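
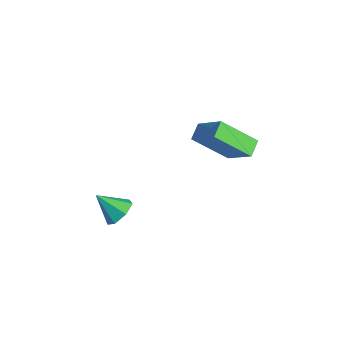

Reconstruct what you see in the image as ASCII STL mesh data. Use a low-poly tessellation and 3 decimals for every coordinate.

solid 
facet normal -0.593 0.708 0.383
outer loop
vertex -2.176 2.036 0.669
vertex -1.42 3.392 -0.67
vertex -3.378 1.623 -0.429
endloop
endfacet
facet normal -0.369 -0.661 0.653
outer loop
vertex -2.88 1.028 -0.75
vertex -2.176 2.036 0.669
vertex -3.378 1.623 -0.429
endloop
endfacet
facet normal -0.593 0.708 0.383
outer loop
vertex -3.378 1.623 -0.429
vertex -1.42 3.392 -0.67
vertex -2.622 2.979 -1.767
endloop
endfacet
facet normal -0.716 -0.246 -0.654
outer loop
vertex -2.622 2.979 -1.767
vertex -2.88 1.028 -0.75
vertex -3.378 1.623 -0.429
endloop
endfacet
facet normal 0.716 0.246 0.654
outer loop
vertex -2.176 2.036 0.669
vertex -0.922 2.797 -0.991
vertex -1.42 3.392 -0.67
endloop
endfacet
facet normal -0.368 -0.662 0.653
outer loop
vertex -1.678 1.441 0.347
vertex -2.176 2.036 0.669
vertex -2.88 1.028 -0.75
endloop
endfacet
facet normal 0.716 0.246 0.653
outer loop
vertex -1.678 1.441 0.347
vertex -0.922 2.797 -0.991
vertex -2.176 2.036 0.669
endloop
endfacet
facet normal 0.369 0.661 -0.653
outer loop
vertex -1.42 3.392 -0.67
vertex -0.922 2.797 -0.991
vertex -2.622 2.979 -1.767
endloop
endfacet
facet normal -0.716 -0.246 -0.653
outer loop
vertex -2.124 2.384 -2.089
vertex -2.88 1.028 -0.75
vertex -2.622 2.979 -1.767
endloop
endfacet
facet normal 0.369 0.662 -0.653
outer loop
vertex -2.622 2.979 -1.767
vertex -0.922 2.797 -0.991
vertex -2.124 2.384 -2.089
endloop
endfacet
facet normal 0.593 -0.709 -0.383
outer loop
vertex -2.124 2.384 -2.089
vertex -1.678 1.441 0.347
vertex -2.88 1.028 -0.75
endloop
endfacet
facet normal 0.593 -0.708 -0.383
outer loop
vertex -0.922 2.797 -0.991
vertex -1.678 1.441 0.347
vertex -2.124 2.384 -2.089
endloop
endfacet
facet normal 0.547 0.527 -0.650
outer loop
vertex -1.303 -2.841 -2.537
vertex -1.888 -2.832 -3.022
vertex -1.718 -2.333 -2.475
endloop
endfacet
facet normal 0.246 0.083 0.966
outer loop
vertex -1.303 -2.841 -2.537
vertex -1.718 -2.333 -2.475
vertex -2.632 -3.548 -2.138
endloop
endfacet
facet normal 0.548 0.526 -0.650
outer loop
vertex -1.718 -2.333 -2.475
vertex -1.888 -2.832 -3.022
vertex -2.261 -2.2 -2.825
endloop
endfacet
facet normal -0.379 0.501 0.778
outer loop
vertex -1.718 -2.333 -2.475
vertex -2.261 -2.2 -2.825
vertex -2.632 -3.548 -2.138
endloop
endfacet
facet normal 0.548 0.526 -0.651
outer loop
vertex -2.261 -2.2 -2.825
vertex -1.888 -2.832 -3.022
vertex -2.523 -2.543 -3.323
endloop
endfacet
facet normal -0.904 0.364 0.225
outer loop
vertex -2.261 -2.2 -2.825
vertex -2.523 -2.543 -3.323
vertex -2.632 -3.548 -2.138
endloop
endfacet
facet normal 0.548 0.526 -0.650
outer loop
vertex -2.523 -2.543 -3.323
vertex -1.888 -2.832 -3.022
vertex -2.307 -3.104 -3.595
endloop
endfacet
facet normal -0.934 -0.225 -0.277
outer loop
vertex -2.523 -2.543 -3.323
vertex -2.307 -3.104 -3.595
vertex -2.632 -3.548 -2.138
endloop
endfacet
facet normal 0.547 0.527 -0.650
outer loop
vertex -2.307 -3.104 -3.595
vertex -1.888 -2.832 -3.022
vertex -1.775 -3.46 -3.436
endloop
endfacet
facet normal -0.446 -0.823 -0.350
outer loop
vertex -2.307 -3.104 -3.595
vertex -1.775 -3.46 -3.436
vertex -2.632 -3.548 -2.138
endloop
endfacet
facet normal 0.547 0.527 -0.650
outer loop
vertex -1.775 -3.46 -3.436
vertex -1.888 -2.832 -3.022
vertex -1.328 -3.343 -2.965
endloop
endfacet
facet normal 0.192 -0.979 0.061
outer loop
vertex -1.775 -3.46 -3.436
vertex -1.328 -3.343 -2.965
vertex -2.632 -3.548 -2.138
endloop
endfacet
facet normal 0.547 0.527 -0.650
outer loop
vertex -1.328 -3.343 -2.965
vertex -1.888 -2.832 -3.022
vertex -1.303 -2.841 -2.537
endloop
endfacet
facet normal 0.500 -0.576 0.646
outer loop
vertex -1.328 -3.343 -2.965
vertex -1.303 -2.841 -2.537
vertex -2.632 -3.548 -2.138
endloop
endfacet

endsolid


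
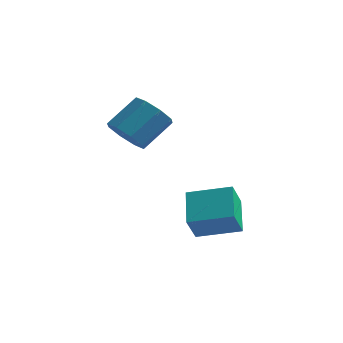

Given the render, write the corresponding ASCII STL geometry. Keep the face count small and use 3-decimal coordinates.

solid 
facet normal -0.411 -0.645 -0.644
outer loop
vertex -1.264 -0.81 -0.243
vertex -1.831 -0.122 -0.57
vertex -0.967 -0.445 -0.798
endloop
endfacet
facet normal 0.815 -0.576 0.057
outer loop
vertex -1.264 -0.81 -0.243
vertex -0.967 -0.445 -0.798
vertex -0.561 0.294 0.858
endloop
endfacet
facet normal 0.816 -0.575 0.057
outer loop
vertex -0.561 0.294 0.858
vertex -0.967 -0.445 -0.798
vertex -0.265 0.659 0.303
endloop
endfacet
facet normal 0.411 0.646 0.644
outer loop
vertex -0.561 0.294 0.858
vertex -0.265 0.659 0.303
vertex -1.129 0.982 0.53
endloop
endfacet
facet normal -0.411 -0.645 -0.644
outer loop
vertex -0.967 -0.445 -0.798
vertex -1.831 -0.122 -0.57
vertex -1.177 0.109 -1.219
endloop
endfacet
facet normal 0.865 -0.052 -0.499
outer loop
vertex -0.967 -0.445 -0.798
vertex -1.177 0.109 -1.219
vertex -0.265 0.659 0.303
endloop
endfacet
facet normal 0.865 -0.053 -0.499
outer loop
vertex -0.265 0.659 0.303
vertex -1.177 0.109 -1.219
vertex -0.474 1.213 -0.118
endloop
endfacet
facet normal 0.410 0.645 0.645
outer loop
vertex -0.265 0.659 0.303
vertex -0.474 1.213 -0.118
vertex -1.129 0.982 0.53
endloop
endfacet
facet normal -0.411 -0.646 -0.644
outer loop
vertex -1.177 0.109 -1.219
vertex -1.831 -0.122 -0.57
vertex -1.77 0.528 -1.261
endloop
endfacet
facet normal 0.408 0.501 -0.763
outer loop
vertex -1.177 0.109 -1.219
vertex -1.77 0.528 -1.261
vertex -0.474 1.213 -0.118
endloop
endfacet
facet normal 0.408 0.501 -0.763
outer loop
vertex -0.474 1.213 -0.118
vertex -1.77 0.528 -1.261
vertex -1.067 1.632 -0.16
endloop
endfacet
facet normal 0.410 0.645 0.645
outer loop
vertex -0.474 1.213 -0.118
vertex -1.067 1.632 -0.16
vertex -1.129 0.982 0.53
endloop
endfacet
facet normal -0.411 -0.646 -0.644
outer loop
vertex -1.77 0.528 -1.261
vertex -1.831 -0.122 -0.57
vertex -2.399 0.566 -0.898
endloop
endfacet
facet normal -0.289 0.762 -0.580
outer loop
vertex -1.77 0.528 -1.261
vertex -2.399 0.566 -0.898
vertex -1.067 1.632 -0.16
endloop
endfacet
facet normal -0.289 0.762 -0.580
outer loop
vertex -1.067 1.632 -0.16
vertex -2.399 0.566 -0.898
vertex -1.696 1.67 0.203
endloop
endfacet
facet normal 0.411 0.645 0.644
outer loop
vertex -1.067 1.632 -0.16
vertex -1.696 1.67 0.203
vertex -1.129 0.982 0.53
endloop
endfacet
facet normal -0.411 -0.646 -0.644
outer loop
vertex -2.399 0.566 -0.898
vertex -1.831 -0.122 -0.57
vertex -2.695 0.201 -0.343
endloop
endfacet
facet normal -0.816 0.576 -0.056
outer loop
vertex -2.399 0.566 -0.898
vertex -2.695 0.201 -0.343
vertex -1.696 1.67 0.203
endloop
endfacet
facet normal -0.815 0.576 -0.058
outer loop
vertex -1.696 1.67 0.203
vertex -2.695 0.201 -0.343
vertex -1.993 1.305 0.758
endloop
endfacet
facet normal 0.411 0.645 0.644
outer loop
vertex -1.696 1.67 0.203
vertex -1.993 1.305 0.758
vertex -1.129 0.982 0.53
endloop
endfacet
facet normal -0.410 -0.645 -0.645
outer loop
vertex -2.695 0.201 -0.343
vertex -1.831 -0.122 -0.57
vertex -2.486 -0.353 0.078
endloop
endfacet
facet normal -0.865 0.053 0.499
outer loop
vertex -2.695 0.201 -0.343
vertex -2.486 -0.353 0.078
vertex -1.993 1.305 0.758
endloop
endfacet
facet normal -0.865 0.052 0.500
outer loop
vertex -1.993 1.305 0.758
vertex -2.486 -0.353 0.078
vertex -1.783 0.751 1.179
endloop
endfacet
facet normal 0.411 0.645 0.644
outer loop
vertex -1.993 1.305 0.758
vertex -1.783 0.751 1.179
vertex -1.129 0.982 0.53
endloop
endfacet
facet normal -0.410 -0.645 -0.645
outer loop
vertex -2.486 -0.353 0.078
vertex -1.831 -0.122 -0.57
vertex -1.893 -0.772 0.12
endloop
endfacet
facet normal -0.408 -0.501 0.763
outer loop
vertex -2.486 -0.353 0.078
vertex -1.893 -0.772 0.12
vertex -1.783 0.751 1.179
endloop
endfacet
facet normal -0.408 -0.501 0.763
outer loop
vertex -1.783 0.751 1.179
vertex -1.893 -0.772 0.12
vertex -1.19 0.332 1.221
endloop
endfacet
facet normal 0.411 0.646 0.644
outer loop
vertex -1.783 0.751 1.179
vertex -1.19 0.332 1.221
vertex -1.129 0.982 0.53
endloop
endfacet
facet normal -0.411 -0.645 -0.644
outer loop
vertex -1.893 -0.772 0.12
vertex -1.831 -0.122 -0.57
vertex -1.264 -0.81 -0.243
endloop
endfacet
facet normal 0.289 -0.762 0.580
outer loop
vertex -1.893 -0.772 0.12
vertex -1.264 -0.81 -0.243
vertex -1.19 0.332 1.221
endloop
endfacet
facet normal 0.289 -0.762 0.580
outer loop
vertex -1.19 0.332 1.221
vertex -1.264 -0.81 -0.243
vertex -0.561 0.294 0.858
endloop
endfacet
facet normal 0.411 0.646 0.644
outer loop
vertex -1.19 0.332 1.221
vertex -0.561 0.294 0.858
vertex -1.129 0.982 0.53
endloop
endfacet
facet normal -0.934 -0.274 -0.231
outer loop
vertex 1.262 -1.401 -4.031
vertex 0.652 -0.077 -3.138
vertex 1.309 -0.643 -5.123
endloop
endfacet
facet normal 0.357 -0.774 -0.522
outer loop
vertex 3.008 -0.143 -4.702
vertex 1.262 -1.401 -4.031
vertex 1.309 -0.643 -5.123
endloop
endfacet
facet normal -0.934 -0.274 -0.231
outer loop
vertex 1.309 -0.643 -5.123
vertex 0.652 -0.077 -3.138
vertex 0.699 0.681 -4.229
endloop
endfacet
facet normal 0.035 0.570 -0.821
outer loop
vertex 0.699 0.681 -4.229
vertex 3.008 -0.143 -4.702
vertex 1.309 -0.643 -5.123
endloop
endfacet
facet normal -0.036 -0.570 0.821
outer loop
vertex 1.262 -1.401 -4.031
vertex 2.351 0.423 -2.717
vertex 0.652 -0.077 -3.138
endloop
endfacet
facet normal 0.357 -0.774 -0.523
outer loop
vertex 2.961 -0.901 -3.611
vertex 1.262 -1.401 -4.031
vertex 3.008 -0.143 -4.702
endloop
endfacet
facet normal -0.035 -0.570 0.821
outer loop
vertex 2.961 -0.901 -3.611
vertex 2.351 0.423 -2.717
vertex 1.262 -1.401 -4.031
endloop
endfacet
facet normal -0.357 0.774 0.522
outer loop
vertex 0.652 -0.077 -3.138
vertex 2.351 0.423 -2.717
vertex 0.699 0.681 -4.229
endloop
endfacet
facet normal 0.035 0.570 -0.821
outer loop
vertex 2.398 1.181 -3.809
vertex 3.008 -0.143 -4.702
vertex 0.699 0.681 -4.229
endloop
endfacet
facet normal -0.357 0.774 0.522
outer loop
vertex 0.699 0.681 -4.229
vertex 2.351 0.423 -2.717
vertex 2.398 1.181 -3.809
endloop
endfacet
facet normal 0.933 0.274 0.231
outer loop
vertex 2.398 1.181 -3.809
vertex 2.961 -0.901 -3.611
vertex 3.008 -0.143 -4.702
endloop
endfacet
facet normal 0.934 0.274 0.231
outer loop
vertex 2.351 0.423 -2.717
vertex 2.961 -0.901 -3.611
vertex 2.398 1.181 -3.809
endloop
endfacet

endsolid


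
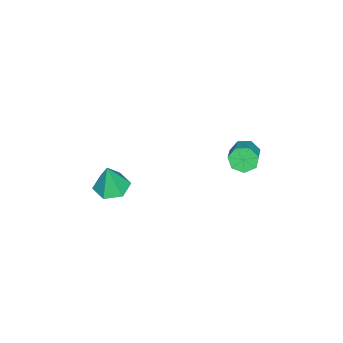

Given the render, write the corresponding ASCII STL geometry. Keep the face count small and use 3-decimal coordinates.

solid 
facet normal -0.121 0.068 -0.990
outer loop
vertex 2.64 -2.965 -2.438
vertex 1.797 -2.938 -2.333
vertex 2.248 -2.218 -2.339
endloop
endfacet
facet normal 0.844 0.395 0.363
outer loop
vertex 2.64 -2.965 -2.438
vertex 2.248 -2.218 -2.339
vertex 1.983 -3.042 -0.827
endloop
endfacet
facet normal -0.122 0.068 -0.990
outer loop
vertex 2.248 -2.218 -2.339
vertex 1.797 -2.938 -2.333
vertex 1.405 -2.191 -2.233
endloop
endfacet
facet normal 0.089 0.868 0.489
outer loop
vertex 2.248 -2.218 -2.339
vertex 1.405 -2.191 -2.233
vertex 1.983 -3.042 -0.827
endloop
endfacet
facet normal -0.122 0.068 -0.990
outer loop
vertex 1.405 -2.191 -2.233
vertex 1.797 -2.938 -2.333
vertex 0.954 -2.911 -2.227
endloop
endfacet
facet normal -0.702 0.444 0.557
outer loop
vertex 1.405 -2.191 -2.233
vertex 0.954 -2.911 -2.227
vertex 1.983 -3.042 -0.827
endloop
endfacet
facet normal -0.122 0.067 -0.990
outer loop
vertex 0.954 -2.911 -2.227
vertex 1.797 -2.938 -2.333
vertex 1.346 -3.659 -2.326
endloop
endfacet
facet normal -0.738 -0.453 0.500
outer loop
vertex 0.954 -2.911 -2.227
vertex 1.346 -3.659 -2.326
vertex 1.983 -3.042 -0.827
endloop
endfacet
facet normal -0.122 0.067 -0.990
outer loop
vertex 1.346 -3.659 -2.326
vertex 1.797 -2.938 -2.333
vertex 2.189 -3.686 -2.432
endloop
endfacet
facet normal 0.017 -0.927 0.374
outer loop
vertex 1.346 -3.659 -2.326
vertex 2.189 -3.686 -2.432
vertex 1.983 -3.042 -0.827
endloop
endfacet
facet normal -0.121 0.068 -0.990
outer loop
vertex 2.189 -3.686 -2.432
vertex 1.797 -2.938 -2.333
vertex 2.64 -2.965 -2.438
endloop
endfacet
facet normal 0.808 -0.503 0.306
outer loop
vertex 2.189 -3.686 -2.432
vertex 2.64 -2.965 -2.438
vertex 1.983 -3.042 -0.827
endloop
endfacet
facet normal -0.852 -0.226 -0.472
outer loop
vertex 0.68 2.221 0.531
vertex 0.347 2.612 0.945
vertex 0.626 2.767 0.367
endloop
endfacet
facet normal 0.514 -0.200 -0.834
outer loop
vertex 0.68 2.221 0.531
vertex 0.626 2.767 0.367
vertex 1.566 2.456 1.021
endloop
endfacet
facet normal 0.515 -0.198 -0.834
outer loop
vertex 1.566 2.456 1.021
vertex 0.626 2.767 0.367
vertex 1.512 3.002 0.858
endloop
endfacet
facet normal 0.852 0.225 0.472
outer loop
vertex 1.566 2.456 1.021
vertex 1.512 3.002 0.858
vertex 1.233 2.848 1.435
endloop
endfacet
facet normal -0.852 -0.226 -0.472
outer loop
vertex 0.626 2.767 0.367
vertex 0.347 2.612 0.945
vertex 0.362 3.197 0.638
endloop
endfacet
facet normal 0.248 0.621 -0.744
outer loop
vertex 0.626 2.767 0.367
vertex 0.362 3.197 0.638
vertex 1.512 3.002 0.858
endloop
endfacet
facet normal 0.248 0.621 -0.744
outer loop
vertex 1.512 3.002 0.858
vertex 0.362 3.197 0.638
vertex 1.248 3.432 1.129
endloop
endfacet
facet normal 0.852 0.226 0.472
outer loop
vertex 1.512 3.002 0.858
vertex 1.248 3.432 1.129
vertex 1.233 2.848 1.435
endloop
endfacet
facet normal -0.852 -0.226 -0.473
outer loop
vertex 0.362 3.197 0.638
vertex 0.347 2.612 0.945
vertex 0.086 3.187 1.14
endloop
endfacet
facet normal -0.206 0.974 -0.094
outer loop
vertex 0.362 3.197 0.638
vertex 0.086 3.187 1.14
vertex 1.248 3.432 1.129
endloop
endfacet
facet normal -0.206 0.974 -0.094
outer loop
vertex 1.248 3.432 1.129
vertex 0.086 3.187 1.14
vertex 0.973 3.422 1.631
endloop
endfacet
facet normal 0.853 0.225 0.472
outer loop
vertex 1.248 3.432 1.129
vertex 0.973 3.422 1.631
vertex 1.233 2.848 1.435
endloop
endfacet
facet normal -0.852 -0.227 -0.472
outer loop
vertex 0.086 3.187 1.14
vertex 0.347 2.612 0.945
vertex 0.007 2.744 1.495
endloop
endfacet
facet normal -0.505 0.593 0.628
outer loop
vertex 0.086 3.187 1.14
vertex 0.007 2.744 1.495
vertex 0.973 3.422 1.631
endloop
endfacet
facet normal -0.505 0.593 0.628
outer loop
vertex 0.973 3.422 1.631
vertex 0.007 2.744 1.495
vertex 0.894 2.979 1.986
endloop
endfacet
facet normal 0.853 0.225 0.471
outer loop
vertex 0.973 3.422 1.631
vertex 0.894 2.979 1.986
vertex 1.233 2.848 1.435
endloop
endfacet
facet normal -0.852 -0.226 -0.472
outer loop
vertex 0.007 2.744 1.495
vertex 0.347 2.612 0.945
vertex 0.184 2.202 1.435
endloop
endfacet
facet normal -0.422 -0.235 0.875
outer loop
vertex 0.007 2.744 1.495
vertex 0.184 2.202 1.435
vertex 0.894 2.979 1.986
endloop
endfacet
facet normal -0.423 -0.234 0.875
outer loop
vertex 0.894 2.979 1.986
vertex 0.184 2.202 1.435
vertex 1.07 2.437 1.926
endloop
endfacet
facet normal 0.853 0.225 0.471
outer loop
vertex 0.894 2.979 1.986
vertex 1.07 2.437 1.926
vertex 1.233 2.848 1.435
endloop
endfacet
facet normal -0.852 -0.225 -0.472
outer loop
vertex 0.184 2.202 1.435
vertex 0.347 2.612 0.945
vertex 0.483 1.97 1.006
endloop
endfacet
facet normal -0.022 -0.886 0.464
outer loop
vertex 0.184 2.202 1.435
vertex 0.483 1.97 1.006
vertex 1.07 2.437 1.926
endloop
endfacet
facet normal -0.022 -0.886 0.464
outer loop
vertex 1.07 2.437 1.926
vertex 0.483 1.97 1.006
vertex 1.37 2.205 1.497
endloop
endfacet
facet normal 0.851 0.227 0.473
outer loop
vertex 1.07 2.437 1.926
vertex 1.37 2.205 1.497
vertex 1.233 2.848 1.435
endloop
endfacet
facet normal -0.852 -0.225 -0.472
outer loop
vertex 0.483 1.97 1.006
vertex 0.347 2.612 0.945
vertex 0.68 2.221 0.531
endloop
endfacet
facet normal 0.394 -0.870 -0.296
outer loop
vertex 0.483 1.97 1.006
vertex 0.68 2.221 0.531
vertex 1.37 2.205 1.497
endloop
endfacet
facet normal 0.395 -0.870 -0.296
outer loop
vertex 1.37 2.205 1.497
vertex 0.68 2.221 0.531
vertex 1.566 2.456 1.021
endloop
endfacet
facet normal 0.853 0.227 0.471
outer loop
vertex 1.37 2.205 1.497
vertex 1.566 2.456 1.021
vertex 1.233 2.848 1.435
endloop
endfacet

endsolid


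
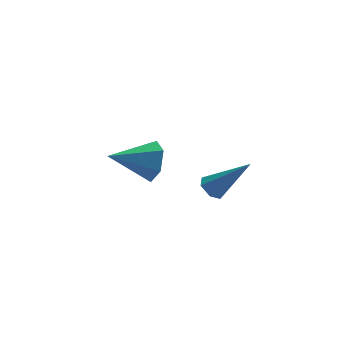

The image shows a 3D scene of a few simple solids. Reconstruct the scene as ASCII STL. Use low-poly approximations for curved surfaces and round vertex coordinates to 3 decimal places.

solid 
facet normal -0.697 0.090 -0.712
outer loop
vertex 1.928 -3.596 -1.451
vertex 1.562 -3.844 -1.124
vertex 1.617 -3.297 -1.109
endloop
endfacet
facet normal 0.597 0.789 -0.146
outer loop
vertex 1.928 -3.596 -1.451
vertex 1.617 -3.297 -1.109
vertex 2.898 -4.016 0.244
endloop
endfacet
facet normal -0.696 0.089 -0.713
outer loop
vertex 1.617 -3.297 -1.109
vertex 1.562 -3.844 -1.124
vertex 1.251 -3.546 -0.783
endloop
endfacet
facet normal -0.094 0.839 0.535
outer loop
vertex 1.617 -3.297 -1.109
vertex 1.251 -3.546 -0.783
vertex 2.898 -4.016 0.244
endloop
endfacet
facet normal -0.696 0.088 -0.712
outer loop
vertex 1.251 -3.546 -0.783
vertex 1.562 -3.844 -1.124
vertex 1.196 -4.093 -0.797
endloop
endfacet
facet normal -0.523 0.031 0.852
outer loop
vertex 1.251 -3.546 -0.783
vertex 1.196 -4.093 -0.797
vertex 2.898 -4.016 0.244
endloop
endfacet
facet normal -0.697 0.089 -0.712
outer loop
vertex 1.196 -4.093 -0.797
vertex 1.562 -3.844 -1.124
vertex 1.507 -4.392 -1.139
endloop
endfacet
facet normal -0.262 -0.832 0.489
outer loop
vertex 1.196 -4.093 -0.797
vertex 1.507 -4.392 -1.139
vertex 2.898 -4.016 0.244
endloop
endfacet
facet normal -0.696 0.089 -0.713
outer loop
vertex 1.507 -4.392 -1.139
vertex 1.562 -3.844 -1.124
vertex 1.873 -4.143 -1.465
endloop
endfacet
facet normal 0.429 -0.882 -0.192
outer loop
vertex 1.507 -4.392 -1.139
vertex 1.873 -4.143 -1.465
vertex 2.898 -4.016 0.244
endloop
endfacet
facet normal -0.696 0.088 -0.712
outer loop
vertex 1.873 -4.143 -1.465
vertex 1.562 -3.844 -1.124
vertex 1.928 -3.596 -1.451
endloop
endfacet
facet normal 0.858 -0.073 -0.509
outer loop
vertex 1.873 -4.143 -1.465
vertex 1.928 -3.596 -1.451
vertex 2.898 -4.016 0.244
endloop
endfacet
facet normal 0.923 0.213 -0.320
outer loop
vertex -0.038 0.41 -2.095
vertex -0.396 0.727 -2.916
vertex -0.281 1.324 -2.187
endloop
endfacet
facet normal -0.112 0.070 0.991
outer loop
vertex -0.038 0.41 -2.095
vertex -0.281 1.324 -2.187
vertex -2.104 0.333 -2.324
endloop
endfacet
facet normal 0.923 0.212 -0.320
outer loop
vertex -0.281 1.324 -2.187
vertex -0.396 0.727 -2.916
vertex -0.638 1.641 -3.008
endloop
endfacet
facet normal -0.446 0.753 0.484
outer loop
vertex -0.281 1.324 -2.187
vertex -0.638 1.641 -3.008
vertex -2.104 0.333 -2.324
endloop
endfacet
facet normal 0.923 0.212 -0.321
outer loop
vertex -0.638 1.641 -3.008
vertex -0.396 0.727 -2.916
vertex -0.754 1.043 -3.738
endloop
endfacet
facet normal -0.708 0.597 -0.377
outer loop
vertex -0.638 1.641 -3.008
vertex -0.754 1.043 -3.738
vertex -2.104 0.333 -2.324
endloop
endfacet
facet normal 0.923 0.212 -0.321
outer loop
vertex -0.754 1.043 -3.738
vertex -0.396 0.727 -2.916
vertex -0.512 0.129 -3.646
endloop
endfacet
facet normal -0.638 -0.242 -0.731
outer loop
vertex -0.754 1.043 -3.738
vertex -0.512 0.129 -3.646
vertex -2.104 0.333 -2.324
endloop
endfacet
facet normal 0.923 0.212 -0.321
outer loop
vertex -0.512 0.129 -3.646
vertex -0.396 0.727 -2.916
vertex -0.154 -0.187 -2.825
endloop
endfacet
facet normal -0.304 -0.926 -0.224
outer loop
vertex -0.512 0.129 -3.646
vertex -0.154 -0.187 -2.825
vertex -2.104 0.333 -2.324
endloop
endfacet
facet normal 0.923 0.213 -0.320
outer loop
vertex -0.154 -0.187 -2.825
vertex -0.396 0.727 -2.916
vertex -0.038 0.41 -2.095
endloop
endfacet
facet normal -0.042 -0.770 0.636
outer loop
vertex -0.154 -0.187 -2.825
vertex -0.038 0.41 -2.095
vertex -2.104 0.333 -2.324
endloop
endfacet

endsolid


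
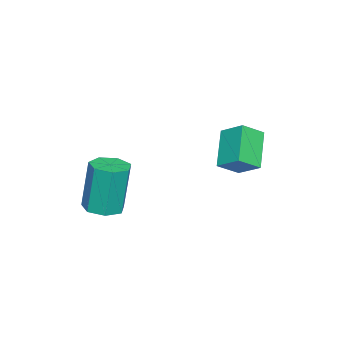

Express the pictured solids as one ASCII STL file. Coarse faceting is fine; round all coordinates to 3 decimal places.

solid 
facet normal 0.114 -0.092 -0.989
outer loop
vertex -0.819 -2.142 -2.387
vertex -1.506 -2.549 -2.428
vertex -1.389 -1.76 -2.488
endloop
endfacet
facet normal 0.558 0.830 -0.012
outer loop
vertex -0.819 -2.142 -2.387
vertex -1.389 -1.76 -2.488
vertex -1.067 -1.943 -0.23
endloop
endfacet
facet normal 0.557 0.830 -0.012
outer loop
vertex -1.067 -1.943 -0.23
vertex -1.389 -1.76 -2.488
vertex -1.638 -1.561 -0.331
endloop
endfacet
facet normal -0.114 0.091 0.989
outer loop
vertex -1.067 -1.943 -0.23
vertex -1.638 -1.561 -0.331
vertex -1.754 -2.351 -0.272
endloop
endfacet
facet normal 0.114 -0.092 -0.989
outer loop
vertex -1.389 -1.76 -2.488
vertex -1.506 -2.549 -2.428
vertex -2.048 -1.973 -2.544
endloop
endfacet
facet normal -0.296 0.947 -0.122
outer loop
vertex -1.389 -1.76 -2.488
vertex -2.048 -1.973 -2.544
vertex -1.638 -1.561 -0.331
endloop
endfacet
facet normal -0.296 0.947 -0.121
outer loop
vertex -1.638 -1.561 -0.331
vertex -2.048 -1.973 -2.544
vertex -2.296 -1.774 -0.387
endloop
endfacet
facet normal -0.114 0.091 0.989
outer loop
vertex -1.638 -1.561 -0.331
vertex -2.296 -1.774 -0.387
vertex -1.754 -2.351 -0.272
endloop
endfacet
facet normal 0.114 -0.092 -0.989
outer loop
vertex -2.048 -1.973 -2.544
vertex -1.506 -2.549 -2.428
vertex -2.298 -2.619 -2.513
endloop
endfacet
facet normal -0.926 0.352 -0.139
outer loop
vertex -2.048 -1.973 -2.544
vertex -2.298 -2.619 -2.513
vertex -2.296 -1.774 -0.387
endloop
endfacet
facet normal -0.925 0.353 -0.139
outer loop
vertex -2.296 -1.774 -0.387
vertex -2.298 -2.619 -2.513
vertex -2.547 -2.42 -0.356
endloop
endfacet
facet normal -0.113 0.091 0.989
outer loop
vertex -2.296 -1.774 -0.387
vertex -2.547 -2.42 -0.356
vertex -1.754 -2.351 -0.272
endloop
endfacet
facet normal 0.114 -0.092 -0.989
outer loop
vertex -2.298 -2.619 -2.513
vertex -1.506 -2.549 -2.428
vertex -1.952 -3.213 -2.418
endloop
endfacet
facet normal -0.859 -0.509 -0.052
outer loop
vertex -2.298 -2.619 -2.513
vertex -1.952 -3.213 -2.418
vertex -2.547 -2.42 -0.356
endloop
endfacet
facet normal -0.859 -0.509 -0.052
outer loop
vertex -2.547 -2.42 -0.356
vertex -1.952 -3.213 -2.418
vertex -2.2 -3.015 -0.262
endloop
endfacet
facet normal -0.113 0.091 0.989
outer loop
vertex -2.547 -2.42 -0.356
vertex -2.2 -3.015 -0.262
vertex -1.754 -2.351 -0.272
endloop
endfacet
facet normal 0.114 -0.091 -0.989
outer loop
vertex -1.952 -3.213 -2.418
vertex -1.506 -2.549 -2.428
vertex -1.27 -3.308 -2.331
endloop
endfacet
facet normal -0.147 -0.986 0.074
outer loop
vertex -1.952 -3.213 -2.418
vertex -1.27 -3.308 -2.331
vertex -2.2 -3.015 -0.262
endloop
endfacet
facet normal -0.145 -0.987 0.074
outer loop
vertex -2.2 -3.015 -0.262
vertex -1.27 -3.308 -2.331
vertex -1.518 -3.109 -0.175
endloop
endfacet
facet normal -0.114 0.091 0.989
outer loop
vertex -2.2 -3.015 -0.262
vertex -1.518 -3.109 -0.175
vertex -1.754 -2.351 -0.272
endloop
endfacet
facet normal 0.114 -0.091 -0.989
outer loop
vertex -1.27 -3.308 -2.331
vertex -1.506 -2.549 -2.428
vertex -0.765 -2.831 -2.317
endloop
endfacet
facet normal 0.677 -0.721 0.144
outer loop
vertex -1.27 -3.308 -2.331
vertex -0.765 -2.831 -2.317
vertex -1.518 -3.109 -0.175
endloop
endfacet
facet normal 0.678 -0.721 0.145
outer loop
vertex -1.518 -3.109 -0.175
vertex -0.765 -2.831 -2.317
vertex -1.014 -2.632 -0.16
endloop
endfacet
facet normal -0.115 0.091 0.989
outer loop
vertex -1.518 -3.109 -0.175
vertex -1.014 -2.632 -0.16
vertex -1.754 -2.351 -0.272
endloop
endfacet
facet normal 0.113 -0.092 -0.989
outer loop
vertex -0.765 -2.831 -2.317
vertex -1.506 -2.549 -2.428
vertex -0.819 -2.142 -2.387
endloop
endfacet
facet normal 0.990 0.088 0.106
outer loop
vertex -0.765 -2.831 -2.317
vertex -0.819 -2.142 -2.387
vertex -1.014 -2.632 -0.16
endloop
endfacet
facet normal 0.991 0.087 0.106
outer loop
vertex -1.014 -2.632 -0.16
vertex -0.819 -2.142 -2.387
vertex -1.067 -1.943 -0.23
endloop
endfacet
facet normal -0.115 0.092 0.989
outer loop
vertex -1.014 -2.632 -0.16
vertex -1.067 -1.943 -0.23
vertex -1.754 -2.351 -0.272
endloop
endfacet
facet normal -0.631 0.550 -0.546
outer loop
vertex -5.067 1.474 0.283
vertex -4.782 2.421 0.908
vertex -3.793 1.828 -0.833
endloop
endfacet
facet normal -0.243 -0.809 -0.534
outer loop
vertex -3.118 1.239 -0.248
vertex -5.067 1.474 0.283
vertex -3.793 1.828 -0.833
endloop
endfacet
facet normal -0.631 0.550 -0.546
outer loop
vertex -3.793 1.828 -0.833
vertex -4.782 2.421 0.908
vertex -3.509 2.775 -0.207
endloop
endfacet
facet normal 0.737 0.205 -0.644
outer loop
vertex -3.509 2.775 -0.207
vertex -3.118 1.239 -0.248
vertex -3.793 1.828 -0.833
endloop
endfacet
facet normal -0.737 -0.204 0.645
outer loop
vertex -5.067 1.474 0.283
vertex -4.107 1.832 1.493
vertex -4.782 2.421 0.908
endloop
endfacet
facet normal -0.243 -0.809 -0.535
outer loop
vertex -4.391 0.885 0.867
vertex -5.067 1.474 0.283
vertex -3.118 1.239 -0.248
endloop
endfacet
facet normal -0.736 -0.206 0.645
outer loop
vertex -4.391 0.885 0.867
vertex -4.107 1.832 1.493
vertex -5.067 1.474 0.283
endloop
endfacet
facet normal 0.243 0.809 0.535
outer loop
vertex -4.782 2.421 0.908
vertex -4.107 1.832 1.493
vertex -3.509 2.775 -0.207
endloop
endfacet
facet normal 0.736 0.205 -0.645
outer loop
vertex -2.833 2.186 0.377
vertex -3.118 1.239 -0.248
vertex -3.509 2.775 -0.207
endloop
endfacet
facet normal 0.243 0.809 0.535
outer loop
vertex -3.509 2.775 -0.207
vertex -4.107 1.832 1.493
vertex -2.833 2.186 0.377
endloop
endfacet
facet normal 0.631 -0.550 0.546
outer loop
vertex -2.833 2.186 0.377
vertex -4.391 0.885 0.867
vertex -3.118 1.239 -0.248
endloop
endfacet
facet normal 0.631 -0.550 0.546
outer loop
vertex -4.107 1.832 1.493
vertex -4.391 0.885 0.867
vertex -2.833 2.186 0.377
endloop
endfacet

endsolid


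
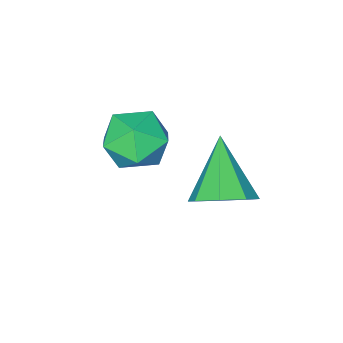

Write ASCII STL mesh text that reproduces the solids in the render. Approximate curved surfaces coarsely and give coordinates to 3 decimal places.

solid 
facet normal -0.916 -0.321 0.242
outer loop
vertex 0.104 -2.116 -3.877
vertex 0.541 -3.183 -3.638
vertex 0.479 -2.368 -2.79
endloop
endfacet
facet normal -0.845 0.376 0.379
outer loop
vertex 0.104 -2.116 -3.877
vertex 0.479 -2.368 -2.79
vertex 0.729 -1.322 -3.271
endloop
endfacet
facet normal -0.671 0.704 -0.231
outer loop
vertex 0.104 -2.116 -3.877
vertex 0.729 -1.322 -3.271
vertex 0.945 -1.491 -4.416
endloop
endfacet
facet normal -0.634 0.211 -0.744
outer loop
vertex 0.104 -2.116 -3.877
vertex 0.945 -1.491 -4.416
vertex 0.829 -2.641 -4.643
endloop
endfacet
facet normal -0.785 -0.423 -0.453
outer loop
vertex 0.104 -2.116 -3.877
vertex 0.829 -2.641 -4.643
vertex 0.541 -3.183 -3.638
endloop
endfacet
facet normal -0.304 0.457 0.836
outer loop
vertex 0.729 -1.322 -3.271
vertex 0.479 -2.368 -2.79
vertex 1.551 -1.899 -2.657
endloop
endfacet
facet normal -0.417 -0.670 0.614
outer loop
vertex 0.479 -2.368 -2.79
vertex 0.541 -3.183 -3.638
vertex 1.435 -3.049 -2.884
endloop
endfacet
facet normal -0.206 -0.835 -0.510
outer loop
vertex 0.541 -3.183 -3.638
vertex 0.829 -2.641 -4.643
vertex 1.651 -3.218 -4.029
endloop
endfacet
facet normal 0.039 0.190 -0.981
outer loop
vertex 0.829 -2.641 -4.643
vertex 0.945 -1.491 -4.416
vertex 1.901 -2.172 -4.51
endloop
endfacet
facet normal -0.022 0.988 -0.150
outer loop
vertex 0.945 -1.491 -4.416
vertex 0.729 -1.322 -3.271
vertex 1.839 -1.357 -3.662
endloop
endfacet
facet normal 0.634 -0.211 0.744
outer loop
vertex 2.276 -2.424 -3.423
vertex 1.551 -1.899 -2.657
vertex 1.435 -3.049 -2.884
endloop
endfacet
facet normal 0.671 -0.704 0.231
outer loop
vertex 2.276 -2.424 -3.423
vertex 1.435 -3.049 -2.884
vertex 1.651 -3.218 -4.029
endloop
endfacet
facet normal 0.845 -0.376 -0.379
outer loop
vertex 2.276 -2.424 -3.423
vertex 1.651 -3.218 -4.029
vertex 1.901 -2.172 -4.51
endloop
endfacet
facet normal 0.916 0.321 -0.242
outer loop
vertex 2.276 -2.424 -3.423
vertex 1.901 -2.172 -4.51
vertex 1.839 -1.357 -3.662
endloop
endfacet
facet normal 0.785 0.423 0.453
outer loop
vertex 2.276 -2.424 -3.423
vertex 1.839 -1.357 -3.662
vertex 1.551 -1.899 -2.657
endloop
endfacet
facet normal -0.039 -0.190 0.981
outer loop
vertex 1.435 -3.049 -2.884
vertex 1.551 -1.899 -2.657
vertex 0.479 -2.368 -2.79
endloop
endfacet
facet normal 0.022 -0.988 0.150
outer loop
vertex 1.651 -3.218 -4.029
vertex 1.435 -3.049 -2.884
vertex 0.541 -3.183 -3.638
endloop
endfacet
facet normal 0.304 -0.457 -0.836
outer loop
vertex 1.901 -2.172 -4.51
vertex 1.651 -3.218 -4.029
vertex 0.829 -2.641 -4.643
endloop
endfacet
facet normal 0.417 0.670 -0.614
outer loop
vertex 1.839 -1.357 -3.662
vertex 1.901 -2.172 -4.51
vertex 0.945 -1.491 -4.416
endloop
endfacet
facet normal 0.206 0.835 0.510
outer loop
vertex 1.551 -1.899 -2.657
vertex 1.839 -1.357 -3.662
vertex 0.729 -1.322 -3.271
endloop
endfacet
facet normal 0.435 0.600 -0.671
outer loop
vertex 1.352 0.659 -4.174
vertex 0.427 0.837 -4.615
vertex 0.979 1.285 -3.856
endloop
endfacet
facet normal 0.529 -0.112 0.841
outer loop
vertex 1.352 0.659 -4.174
vertex 0.979 1.285 -3.856
vertex -0.527 -0.477 -3.145
endloop
endfacet
facet normal 0.435 0.601 -0.671
outer loop
vertex 0.979 1.285 -3.856
vertex 0.427 0.837 -4.615
vertex 0.282 1.65 -3.981
endloop
endfacet
facet normal 0.021 0.359 0.933
outer loop
vertex 0.979 1.285 -3.856
vertex 0.282 1.65 -3.981
vertex -0.527 -0.477 -3.145
endloop
endfacet
facet normal 0.435 0.601 -0.671
outer loop
vertex 0.282 1.65 -3.981
vertex 0.427 0.837 -4.615
vertex -0.33 1.538 -4.478
endloop
endfacet
facet normal -0.604 0.480 0.636
outer loop
vertex 0.282 1.65 -3.981
vertex -0.33 1.538 -4.478
vertex -0.527 -0.477 -3.145
endloop
endfacet
facet normal 0.435 0.601 -0.671
outer loop
vertex -0.33 1.538 -4.478
vertex 0.427 0.837 -4.615
vertex -0.499 1.016 -5.055
endloop
endfacet
facet normal -0.976 0.178 0.125
outer loop
vertex -0.33 1.538 -4.478
vertex -0.499 1.016 -5.055
vertex -0.527 -0.477 -3.145
endloop
endfacet
facet normal 0.435 0.601 -0.671
outer loop
vertex -0.499 1.016 -5.055
vertex 0.427 0.837 -4.615
vertex -0.126 0.39 -5.374
endloop
endfacet
facet normal -0.879 -0.370 -0.302
outer loop
vertex -0.499 1.016 -5.055
vertex -0.126 0.39 -5.374
vertex -0.527 -0.477 -3.145
endloop
endfacet
facet normal 0.436 0.600 -0.671
outer loop
vertex -0.126 0.39 -5.374
vertex 0.427 0.837 -4.615
vertex 0.571 0.025 -5.248
endloop
endfacet
facet normal -0.370 -0.842 -0.394
outer loop
vertex -0.126 0.39 -5.374
vertex 0.571 0.025 -5.248
vertex -0.527 -0.477 -3.145
endloop
endfacet
facet normal 0.435 0.600 -0.671
outer loop
vertex 0.571 0.025 -5.248
vertex 0.427 0.837 -4.615
vertex 1.183 0.137 -4.751
endloop
endfacet
facet normal 0.255 -0.962 -0.097
outer loop
vertex 0.571 0.025 -5.248
vertex 1.183 0.137 -4.751
vertex -0.527 -0.477 -3.145
endloop
endfacet
facet normal 0.435 0.600 -0.671
outer loop
vertex 1.183 0.137 -4.751
vertex 0.427 0.837 -4.615
vertex 1.352 0.659 -4.174
endloop
endfacet
facet normal 0.626 -0.661 0.414
outer loop
vertex 1.183 0.137 -4.751
vertex 1.352 0.659 -4.174
vertex -0.527 -0.477 -3.145
endloop
endfacet

endsolid


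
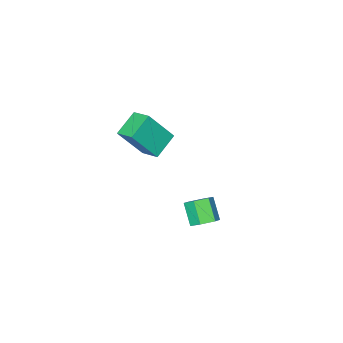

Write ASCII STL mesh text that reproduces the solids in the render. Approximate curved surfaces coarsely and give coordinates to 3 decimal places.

solid 
facet normal 0.224 0.652 -0.725
outer loop
vertex -1.1 3.204 2.034
vertex -1.584 2.944 1.651
vertex -1.722 3.452 2.065
endloop
endfacet
facet normal 0.298 0.663 0.687
outer loop
vertex -1.1 3.204 2.034
vertex -1.722 3.452 2.065
vertex -1.372 2.416 2.912
endloop
endfacet
facet normal 0.300 0.663 0.686
outer loop
vertex -1.372 2.416 2.912
vertex -1.722 3.452 2.065
vertex -1.993 2.665 2.943
endloop
endfacet
facet normal -0.225 -0.651 0.725
outer loop
vertex -1.372 2.416 2.912
vertex -1.993 2.665 2.943
vertex -1.856 2.156 2.529
endloop
endfacet
facet normal 0.224 0.652 -0.725
outer loop
vertex -1.722 3.452 2.065
vertex -1.584 2.944 1.651
vertex -2.206 3.192 1.682
endloop
endfacet
facet normal -0.654 0.653 0.383
outer loop
vertex -1.722 3.452 2.065
vertex -2.206 3.192 1.682
vertex -1.993 2.665 2.943
endloop
endfacet
facet normal -0.654 0.652 0.383
outer loop
vertex -1.993 2.665 2.943
vertex -2.206 3.192 1.682
vertex -2.477 2.405 2.559
endloop
endfacet
facet normal -0.226 -0.651 0.725
outer loop
vertex -1.993 2.665 2.943
vertex -2.477 2.405 2.559
vertex -1.856 2.156 2.529
endloop
endfacet
facet normal 0.224 0.652 -0.725
outer loop
vertex -2.206 3.192 1.682
vertex -1.584 2.944 1.651
vertex -2.068 2.684 1.268
endloop
endfacet
facet normal -0.953 -0.011 -0.304
outer loop
vertex -2.206 3.192 1.682
vertex -2.068 2.684 1.268
vertex -2.477 2.405 2.559
endloop
endfacet
facet normal -0.953 -0.010 -0.304
outer loop
vertex -2.477 2.405 2.559
vertex -2.068 2.684 1.268
vertex -2.34 1.896 2.146
endloop
endfacet
facet normal -0.225 -0.650 0.726
outer loop
vertex -2.477 2.405 2.559
vertex -2.34 1.896 2.146
vertex -1.856 2.156 2.529
endloop
endfacet
facet normal 0.225 0.651 -0.725
outer loop
vertex -2.068 2.684 1.268
vertex -1.584 2.944 1.651
vertex -1.447 2.435 1.237
endloop
endfacet
facet normal -0.300 -0.662 -0.687
outer loop
vertex -2.068 2.684 1.268
vertex -1.447 2.435 1.237
vertex -2.34 1.896 2.146
endloop
endfacet
facet normal -0.299 -0.663 -0.686
outer loop
vertex -2.34 1.896 2.146
vertex -1.447 2.435 1.237
vertex -1.718 1.648 2.115
endloop
endfacet
facet normal -0.224 -0.652 0.725
outer loop
vertex -2.34 1.896 2.146
vertex -1.718 1.648 2.115
vertex -1.856 2.156 2.529
endloop
endfacet
facet normal 0.226 0.651 -0.725
outer loop
vertex -1.447 2.435 1.237
vertex -1.584 2.944 1.651
vertex -0.963 2.695 1.621
endloop
endfacet
facet normal 0.654 -0.652 -0.383
outer loop
vertex -1.447 2.435 1.237
vertex -0.963 2.695 1.621
vertex -1.718 1.648 2.115
endloop
endfacet
facet normal 0.654 -0.652 -0.383
outer loop
vertex -1.718 1.648 2.115
vertex -0.963 2.695 1.621
vertex -1.234 1.908 2.498
endloop
endfacet
facet normal -0.224 -0.652 0.725
outer loop
vertex -1.718 1.648 2.115
vertex -1.234 1.908 2.498
vertex -1.856 2.156 2.529
endloop
endfacet
facet normal 0.225 0.650 -0.726
outer loop
vertex -0.963 2.695 1.621
vertex -1.584 2.944 1.651
vertex -1.1 3.204 2.034
endloop
endfacet
facet normal 0.953 0.010 0.304
outer loop
vertex -0.963 2.695 1.621
vertex -1.1 3.204 2.034
vertex -1.234 1.908 2.498
endloop
endfacet
facet normal 0.952 0.011 0.305
outer loop
vertex -1.234 1.908 2.498
vertex -1.1 3.204 2.034
vertex -1.372 2.416 2.912
endloop
endfacet
facet normal -0.224 -0.652 0.725
outer loop
vertex -1.234 1.908 2.498
vertex -1.372 2.416 2.912
vertex -1.856 2.156 2.529
endloop
endfacet
facet normal -0.515 0.278 -0.811
outer loop
vertex -4.135 -3.445 2.229
vertex -4.181 -2.406 2.615
vertex -2.919 -3.142 1.56
endloop
endfacet
facet normal 0.042 -0.936 -0.348
outer loop
vertex -1.899 -3.694 3.165
vertex -4.135 -3.445 2.229
vertex -2.919 -3.142 1.56
endloop
endfacet
facet normal -0.515 0.279 -0.811
outer loop
vertex -2.919 -3.142 1.56
vertex -4.181 -2.406 2.615
vertex -2.965 -2.103 1.947
endloop
endfacet
facet normal 0.856 0.213 -0.471
outer loop
vertex -2.965 -2.103 1.947
vertex -1.899 -3.694 3.165
vertex -2.919 -3.142 1.56
endloop
endfacet
facet normal -0.856 -0.213 0.471
outer loop
vertex -4.135 -3.445 2.229
vertex -3.161 -2.958 4.22
vertex -4.181 -2.406 2.615
endloop
endfacet
facet normal 0.042 -0.936 -0.349
outer loop
vertex -3.115 -3.997 3.833
vertex -4.135 -3.445 2.229
vertex -1.899 -3.694 3.165
endloop
endfacet
facet normal -0.856 -0.213 0.471
outer loop
vertex -3.115 -3.997 3.833
vertex -3.161 -2.958 4.22
vertex -4.135 -3.445 2.229
endloop
endfacet
facet normal -0.042 0.936 0.349
outer loop
vertex -4.181 -2.406 2.615
vertex -3.161 -2.958 4.22
vertex -2.965 -2.103 1.947
endloop
endfacet
facet normal 0.856 0.213 -0.471
outer loop
vertex -1.945 -2.655 3.551
vertex -1.899 -3.694 3.165
vertex -2.965 -2.103 1.947
endloop
endfacet
facet normal -0.042 0.936 0.349
outer loop
vertex -2.965 -2.103 1.947
vertex -3.161 -2.958 4.22
vertex -1.945 -2.655 3.551
endloop
endfacet
facet normal 0.515 -0.278 0.811
outer loop
vertex -1.945 -2.655 3.551
vertex -3.115 -3.997 3.833
vertex -1.899 -3.694 3.165
endloop
endfacet
facet normal 0.515 -0.279 0.810
outer loop
vertex -3.161 -2.958 4.22
vertex -3.115 -3.997 3.833
vertex -1.945 -2.655 3.551
endloop
endfacet

endsolid


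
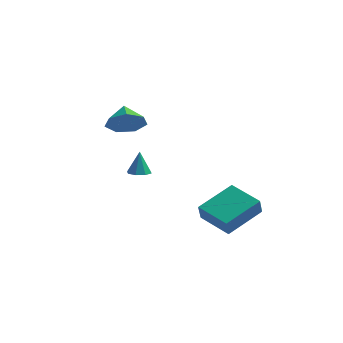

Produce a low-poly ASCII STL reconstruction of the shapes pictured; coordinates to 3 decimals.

solid 
facet normal 0.468 -0.647 -0.602
outer loop
vertex 0.299 0.51 2.669
vertex -0.504 0.388 2.175
vertex 0.189 1.022 2.033
endloop
endfacet
facet normal 0.432 0.738 0.519
outer loop
vertex 0.299 0.51 2.669
vertex 0.189 1.022 2.033
vertex -1.056 1.152 2.885
endloop
endfacet
facet normal 0.468 -0.647 -0.602
outer loop
vertex 0.189 1.022 2.033
vertex -0.504 0.388 2.175
vertex -0.442 1.058 1.504
endloop
endfacet
facet normal 0.083 0.996 -0.031
outer loop
vertex 0.189 1.022 2.033
vertex -0.442 1.058 1.504
vertex -1.056 1.152 2.885
endloop
endfacet
facet normal 0.469 -0.646 -0.602
outer loop
vertex -0.442 1.058 1.504
vertex -0.504 0.388 2.175
vertex -1.119 0.589 1.48
endloop
endfacet
facet normal -0.537 0.791 -0.293
outer loop
vertex -0.442 1.058 1.504
vertex -1.119 0.589 1.48
vertex -1.056 1.152 2.885
endloop
endfacet
facet normal 0.468 -0.647 -0.601
outer loop
vertex -1.119 0.589 1.48
vertex -0.504 0.388 2.175
vertex -1.334 -0.031 1.98
endloop
endfacet
facet normal -0.958 0.277 -0.068
outer loop
vertex -1.119 0.589 1.48
vertex -1.334 -0.031 1.98
vertex -1.056 1.152 2.885
endloop
endfacet
facet normal 0.468 -0.647 -0.602
outer loop
vertex -1.334 -0.031 1.98
vertex -0.504 0.388 2.175
vertex -0.923 -0.335 2.626
endloop
endfacet
facet normal -0.865 -0.160 0.475
outer loop
vertex -1.334 -0.031 1.98
vertex -0.923 -0.335 2.626
vertex -1.056 1.152 2.885
endloop
endfacet
facet normal 0.469 -0.647 -0.602
outer loop
vertex -0.923 -0.335 2.626
vertex -0.504 0.388 2.175
vertex -0.196 -0.094 2.933
endloop
endfacet
facet normal -0.328 -0.190 0.925
outer loop
vertex -0.923 -0.335 2.626
vertex -0.196 -0.094 2.933
vertex -1.056 1.152 2.885
endloop
endfacet
facet normal 0.468 -0.647 -0.602
outer loop
vertex -0.196 -0.094 2.933
vertex -0.504 0.388 2.175
vertex 0.299 0.51 2.669
endloop
endfacet
facet normal 0.250 0.209 0.946
outer loop
vertex -0.196 -0.094 2.933
vertex 0.299 0.51 2.669
vertex -1.056 1.152 2.885
endloop
endfacet
facet normal -0.925 0.259 0.277
outer loop
vertex 2.012 2.302 -3.093
vertex 2.763 4.062 -2.228
vertex 1.889 2.772 -3.944
endloop
endfacet
facet normal -0.357 -0.839 -0.411
outer loop
vertex 3.517 2.318 -4.432
vertex 2.012 2.302 -3.093
vertex 1.889 2.772 -3.944
endloop
endfacet
facet normal -0.925 0.258 0.278
outer loop
vertex 1.889 2.772 -3.944
vertex 2.763 4.062 -2.228
vertex 2.639 4.533 -3.079
endloop
endfacet
facet normal -0.126 0.480 -0.868
outer loop
vertex 2.639 4.533 -3.079
vertex 3.517 2.318 -4.432
vertex 1.889 2.772 -3.944
endloop
endfacet
facet normal 0.126 -0.480 0.868
outer loop
vertex 2.012 2.302 -3.093
vertex 4.391 3.608 -2.716
vertex 2.763 4.062 -2.228
endloop
endfacet
facet normal -0.357 -0.838 -0.412
outer loop
vertex 3.641 1.847 -3.581
vertex 2.012 2.302 -3.093
vertex 3.517 2.318 -4.432
endloop
endfacet
facet normal 0.126 -0.480 0.868
outer loop
vertex 3.641 1.847 -3.581
vertex 4.391 3.608 -2.716
vertex 2.012 2.302 -3.093
endloop
endfacet
facet normal 0.357 0.838 0.412
outer loop
vertex 2.763 4.062 -2.228
vertex 4.391 3.608 -2.716
vertex 2.639 4.533 -3.079
endloop
endfacet
facet normal -0.126 0.480 -0.868
outer loop
vertex 4.268 4.078 -3.567
vertex 3.517 2.318 -4.432
vertex 2.639 4.533 -3.079
endloop
endfacet
facet normal 0.357 0.838 0.411
outer loop
vertex 2.639 4.533 -3.079
vertex 4.391 3.608 -2.716
vertex 4.268 4.078 -3.567
endloop
endfacet
facet normal 0.925 -0.258 -0.278
outer loop
vertex 4.268 4.078 -3.567
vertex 3.641 1.847 -3.581
vertex 3.517 2.318 -4.432
endloop
endfacet
facet normal 0.926 -0.258 -0.276
outer loop
vertex 4.391 3.608 -2.716
vertex 3.641 1.847 -3.581
vertex 4.268 4.078 -3.567
endloop
endfacet
facet normal 0.040 -0.104 -0.994
outer loop
vertex -1.239 3.855 -2.227
vertex -1.804 3.724 -2.236
vertex -1.497 4.214 -2.275
endloop
endfacet
facet normal 0.733 0.575 0.363
outer loop
vertex -1.239 3.855 -2.227
vertex -1.497 4.214 -2.275
vertex -1.856 3.856 -0.984
endloop
endfacet
facet normal 0.042 -0.105 -0.994
outer loop
vertex -1.497 4.214 -2.275
vertex -1.804 3.724 -2.236
vertex -1.934 4.285 -2.301
endloop
endfacet
facet normal 0.136 0.944 0.300
outer loop
vertex -1.497 4.214 -2.275
vertex -1.934 4.285 -2.301
vertex -1.856 3.856 -0.984
endloop
endfacet
facet normal 0.040 -0.106 -0.994
outer loop
vertex -1.934 4.285 -2.301
vertex -1.804 3.724 -2.236
vertex -2.295 4.028 -2.288
endloop
endfacet
facet normal -0.548 0.785 0.288
outer loop
vertex -1.934 4.285 -2.301
vertex -2.295 4.028 -2.288
vertex -1.856 3.856 -0.984
endloop
endfacet
facet normal 0.040 -0.105 -0.994
outer loop
vertex -2.295 4.028 -2.288
vertex -1.804 3.724 -2.236
vertex -2.369 3.592 -2.245
endloop
endfacet
facet normal -0.923 0.190 0.336
outer loop
vertex -2.295 4.028 -2.288
vertex -2.369 3.592 -2.245
vertex -1.856 3.856 -0.984
endloop
endfacet
facet normal 0.040 -0.104 -0.994
outer loop
vertex -2.369 3.592 -2.245
vertex -1.804 3.724 -2.236
vertex -2.112 3.234 -2.197
endloop
endfacet
facet normal -0.765 -0.493 0.414
outer loop
vertex -2.369 3.592 -2.245
vertex -2.112 3.234 -2.197
vertex -1.856 3.856 -0.984
endloop
endfacet
facet normal 0.042 -0.105 -0.994
outer loop
vertex -2.112 3.234 -2.197
vertex -1.804 3.724 -2.236
vertex -1.674 3.162 -2.171
endloop
endfacet
facet normal -0.170 -0.862 0.478
outer loop
vertex -2.112 3.234 -2.197
vertex -1.674 3.162 -2.171
vertex -1.856 3.856 -0.984
endloop
endfacet
facet normal 0.040 -0.106 -0.994
outer loop
vertex -1.674 3.162 -2.171
vertex -1.804 3.724 -2.236
vertex -1.313 3.42 -2.184
endloop
endfacet
facet normal 0.519 -0.701 0.489
outer loop
vertex -1.674 3.162 -2.171
vertex -1.313 3.42 -2.184
vertex -1.856 3.856 -0.984
endloop
endfacet
facet normal 0.040 -0.105 -0.994
outer loop
vertex -1.313 3.42 -2.184
vertex -1.804 3.724 -2.236
vertex -1.239 3.855 -2.227
endloop
endfacet
facet normal 0.890 -0.108 0.442
outer loop
vertex -1.313 3.42 -2.184
vertex -1.239 3.855 -2.227
vertex -1.856 3.856 -0.984
endloop
endfacet

endsolid


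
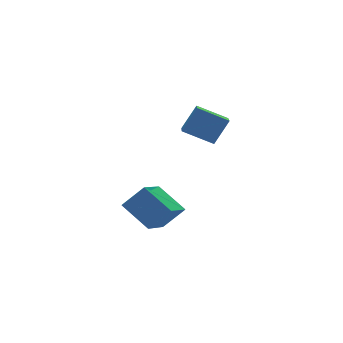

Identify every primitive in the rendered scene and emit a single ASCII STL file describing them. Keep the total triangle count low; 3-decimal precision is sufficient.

solid 
facet normal -0.512 -0.005 -0.859
outer loop
vertex -2.74 -0.514 0.586
vertex -2.159 0.698 0.232
vertex -1.712 -1.185 -0.023
endloop
endfacet
facet normal -0.418 -0.872 0.255
outer loop
vertex -1.061 -1.178 1.068
vertex -2.74 -0.514 0.586
vertex -1.712 -1.185 -0.023
endloop
endfacet
facet normal -0.512 -0.005 -0.859
outer loop
vertex -1.712 -1.185 -0.023
vertex -2.159 0.698 0.232
vertex -1.131 0.028 -0.377
endloop
endfacet
facet normal 0.750 -0.489 -0.445
outer loop
vertex -1.131 0.028 -0.377
vertex -1.061 -1.178 1.068
vertex -1.712 -1.185 -0.023
endloop
endfacet
facet normal -0.750 0.489 0.445
outer loop
vertex -2.74 -0.514 0.586
vertex -1.508 0.705 1.323
vertex -2.159 0.698 0.232
endloop
endfacet
facet normal -0.418 -0.872 0.254
outer loop
vertex -2.089 -0.508 1.677
vertex -2.74 -0.514 0.586
vertex -1.061 -1.178 1.068
endloop
endfacet
facet normal -0.750 0.489 0.445
outer loop
vertex -2.089 -0.508 1.677
vertex -1.508 0.705 1.323
vertex -2.74 -0.514 0.586
endloop
endfacet
facet normal 0.418 0.872 -0.255
outer loop
vertex -2.159 0.698 0.232
vertex -1.508 0.705 1.323
vertex -1.131 0.028 -0.377
endloop
endfacet
facet normal 0.750 -0.489 -0.445
outer loop
vertex -0.48 0.034 0.714
vertex -1.061 -1.178 1.068
vertex -1.131 0.028 -0.377
endloop
endfacet
facet normal 0.418 0.872 -0.254
outer loop
vertex -1.131 0.028 -0.377
vertex -1.508 0.705 1.323
vertex -0.48 0.034 0.714
endloop
endfacet
facet normal 0.512 0.005 0.859
outer loop
vertex -0.48 0.034 0.714
vertex -2.089 -0.508 1.677
vertex -1.061 -1.178 1.068
endloop
endfacet
facet normal 0.512 0.005 0.859
outer loop
vertex -1.508 0.705 1.323
vertex -2.089 -0.508 1.677
vertex -0.48 0.034 0.714
endloop
endfacet
facet normal -0.623 0.274 -0.733
outer loop
vertex -4.864 0.368 -3.273
vertex -3.74 1.423 -3.834
vertex -4.271 -0.755 -4.196
endloop
endfacet
facet normal -0.685 -0.643 0.342
outer loop
vertex -3.48 -1.103 -3.266
vertex -4.864 0.368 -3.273
vertex -4.271 -0.755 -4.196
endloop
endfacet
facet normal -0.624 0.274 -0.732
outer loop
vertex -4.271 -0.755 -4.196
vertex -3.74 1.423 -3.834
vertex -3.148 0.3 -4.758
endloop
endfacet
facet normal 0.377 -0.715 -0.588
outer loop
vertex -3.148 0.3 -4.758
vertex -3.48 -1.103 -3.266
vertex -4.271 -0.755 -4.196
endloop
endfacet
facet normal -0.377 0.715 0.589
outer loop
vertex -4.864 0.368 -3.273
vertex -2.949 1.075 -2.904
vertex -3.74 1.423 -3.834
endloop
endfacet
facet normal -0.685 -0.643 0.342
outer loop
vertex -4.072 0.02 -2.342
vertex -4.864 0.368 -3.273
vertex -3.48 -1.103 -3.266
endloop
endfacet
facet normal -0.377 0.715 0.588
outer loop
vertex -4.072 0.02 -2.342
vertex -2.949 1.075 -2.904
vertex -4.864 0.368 -3.273
endloop
endfacet
facet normal 0.685 0.643 -0.342
outer loop
vertex -3.74 1.423 -3.834
vertex -2.949 1.075 -2.904
vertex -3.148 0.3 -4.758
endloop
endfacet
facet normal 0.377 -0.715 -0.588
outer loop
vertex -2.356 -0.048 -3.827
vertex -3.48 -1.103 -3.266
vertex -3.148 0.3 -4.758
endloop
endfacet
facet normal 0.685 0.643 -0.342
outer loop
vertex -3.148 0.3 -4.758
vertex -2.949 1.075 -2.904
vertex -2.356 -0.048 -3.827
endloop
endfacet
facet normal 0.623 -0.274 0.733
outer loop
vertex -2.356 -0.048 -3.827
vertex -4.072 0.02 -2.342
vertex -3.48 -1.103 -3.266
endloop
endfacet
facet normal 0.623 -0.273 0.733
outer loop
vertex -2.949 1.075 -2.904
vertex -4.072 0.02 -2.342
vertex -2.356 -0.048 -3.827
endloop
endfacet

endsolid


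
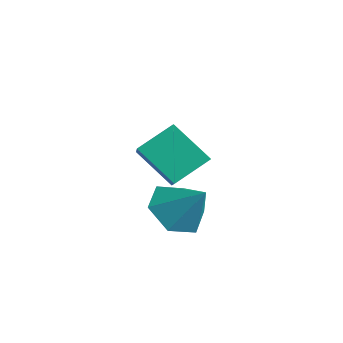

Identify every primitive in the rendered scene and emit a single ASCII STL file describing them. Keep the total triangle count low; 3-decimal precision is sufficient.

solid 
facet normal -0.636 -0.285 -0.717
outer loop
vertex -1.244 -3.117 3.07
vertex -1.734 -2.634 3.313
vertex -1.248 -2.438 2.804
endloop
endfacet
facet normal 0.987 -0.053 -0.151
outer loop
vertex -1.244 -3.117 3.07
vertex -1.248 -2.438 2.804
vertex -1.046 -2.326 4.087
endloop
endfacet
facet normal -0.636 -0.284 -0.717
outer loop
vertex -1.248 -2.438 2.804
vertex -1.734 -2.634 3.313
vertex -1.738 -1.954 3.047
endloop
endfacet
facet normal 0.650 0.742 -0.167
outer loop
vertex -1.248 -2.438 2.804
vertex -1.738 -1.954 3.047
vertex -1.046 -2.326 4.087
endloop
endfacet
facet normal -0.636 -0.284 -0.717
outer loop
vertex -1.738 -1.954 3.047
vertex -1.734 -2.634 3.313
vertex -2.224 -2.15 3.556
endloop
endfacet
facet normal -0.016 0.938 0.346
outer loop
vertex -1.738 -1.954 3.047
vertex -2.224 -2.15 3.556
vertex -1.046 -2.326 4.087
endloop
endfacet
facet normal -0.636 -0.284 -0.717
outer loop
vertex -2.224 -2.15 3.556
vertex -1.734 -2.634 3.313
vertex -2.219 -2.83 3.821
endloop
endfacet
facet normal -0.344 0.339 0.876
outer loop
vertex -2.224 -2.15 3.556
vertex -2.219 -2.83 3.821
vertex -1.046 -2.326 4.087
endloop
endfacet
facet normal -0.636 -0.285 -0.717
outer loop
vertex -2.219 -2.83 3.821
vertex -1.734 -2.634 3.313
vertex -1.729 -3.314 3.579
endloop
endfacet
facet normal -0.007 -0.453 0.891
outer loop
vertex -2.219 -2.83 3.821
vertex -1.729 -3.314 3.579
vertex -1.046 -2.326 4.087
endloop
endfacet
facet normal -0.636 -0.285 -0.717
outer loop
vertex -1.729 -3.314 3.579
vertex -1.734 -2.634 3.313
vertex -1.244 -3.117 3.07
endloop
endfacet
facet normal 0.660 -0.650 0.377
outer loop
vertex -1.729 -3.314 3.579
vertex -1.244 -3.117 3.07
vertex -1.046 -2.326 4.087
endloop
endfacet
facet normal -0.754 0.400 -0.521
outer loop
vertex -4.574 -1.132 4.021
vertex -3.771 -0.677 3.208
vertex -4.647 -1.987 3.469
endloop
endfacet
facet normal -0.653 -0.371 0.660
outer loop
vertex -3.109 -2.803 4.532
vertex -4.574 -1.132 4.021
vertex -4.647 -1.987 3.469
endloop
endfacet
facet normal -0.754 0.400 -0.521
outer loop
vertex -4.647 -1.987 3.469
vertex -3.771 -0.677 3.208
vertex -3.844 -1.532 2.657
endloop
endfacet
facet normal -0.071 -0.838 -0.540
outer loop
vertex -3.844 -1.532 2.657
vertex -3.109 -2.803 4.532
vertex -4.647 -1.987 3.469
endloop
endfacet
facet normal 0.072 0.839 0.540
outer loop
vertex -4.574 -1.132 4.021
vertex -2.233 -1.493 4.271
vertex -3.771 -0.677 3.208
endloop
endfacet
facet normal -0.653 -0.370 0.661
outer loop
vertex -3.036 -1.948 5.083
vertex -4.574 -1.132 4.021
vertex -3.109 -2.803 4.532
endloop
endfacet
facet normal 0.072 0.838 0.540
outer loop
vertex -3.036 -1.948 5.083
vertex -2.233 -1.493 4.271
vertex -4.574 -1.132 4.021
endloop
endfacet
facet normal 0.653 0.370 -0.661
outer loop
vertex -3.771 -0.677 3.208
vertex -2.233 -1.493 4.271
vertex -3.844 -1.532 2.657
endloop
endfacet
facet normal -0.072 -0.838 -0.540
outer loop
vertex -2.306 -2.348 3.719
vertex -3.109 -2.803 4.532
vertex -3.844 -1.532 2.657
endloop
endfacet
facet normal 0.653 0.371 -0.661
outer loop
vertex -3.844 -1.532 2.657
vertex -2.233 -1.493 4.271
vertex -2.306 -2.348 3.719
endloop
endfacet
facet normal 0.754 -0.400 0.521
outer loop
vertex -2.306 -2.348 3.719
vertex -3.036 -1.948 5.083
vertex -3.109 -2.803 4.532
endloop
endfacet
facet normal 0.754 -0.401 0.521
outer loop
vertex -2.233 -1.493 4.271
vertex -3.036 -1.948 5.083
vertex -2.306 -2.348 3.719
endloop
endfacet

endsolid


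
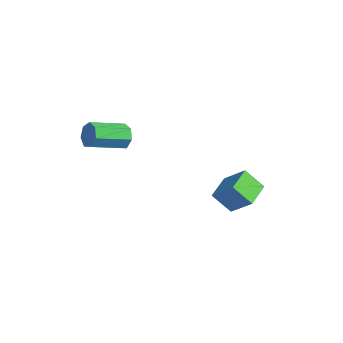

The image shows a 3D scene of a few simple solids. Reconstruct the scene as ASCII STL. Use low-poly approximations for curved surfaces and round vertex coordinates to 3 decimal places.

solid 
facet normal 0.119 0.940 -0.320
outer loop
vertex -2.737 -2.506 2.745
vertex -3.103 -2.704 2.027
vertex -3.452 -2.422 2.725
endloop
endfacet
facet normal 0.011 0.322 0.947
outer loop
vertex -2.737 -2.506 2.745
vertex -3.452 -2.422 2.725
vertex -2.991 -4.517 3.431
endloop
endfacet
facet normal 0.011 0.322 0.947
outer loop
vertex -2.991 -4.517 3.431
vertex -3.452 -2.422 2.725
vertex -3.706 -4.433 3.411
endloop
endfacet
facet normal -0.119 -0.939 0.321
outer loop
vertex -2.991 -4.517 3.431
vertex -3.706 -4.433 3.411
vertex -3.357 -4.716 2.713
endloop
endfacet
facet normal 0.118 0.940 -0.321
outer loop
vertex -3.452 -2.422 2.725
vertex -3.103 -2.704 2.027
vertex -3.904 -2.551 2.18
endloop
endfacet
facet normal -0.769 0.291 0.569
outer loop
vertex -3.452 -2.422 2.725
vertex -3.904 -2.551 2.18
vertex -3.706 -4.433 3.411
endloop
endfacet
facet normal -0.769 0.291 0.569
outer loop
vertex -3.706 -4.433 3.411
vertex -3.904 -2.551 2.18
vertex -4.158 -4.562 2.866
endloop
endfacet
facet normal -0.119 -0.939 0.321
outer loop
vertex -3.706 -4.433 3.411
vertex -4.158 -4.562 2.866
vertex -3.357 -4.716 2.713
endloop
endfacet
facet normal 0.118 0.940 -0.321
outer loop
vertex -3.904 -2.551 2.18
vertex -3.103 -2.704 2.027
vertex -3.753 -2.796 1.519
endloop
endfacet
facet normal -0.971 0.042 -0.237
outer loop
vertex -3.904 -2.551 2.18
vertex -3.753 -2.796 1.519
vertex -4.158 -4.562 2.866
endloop
endfacet
facet normal -0.971 0.042 -0.237
outer loop
vertex -4.158 -4.562 2.866
vertex -3.753 -2.796 1.519
vertex -4.007 -4.807 2.205
endloop
endfacet
facet normal -0.119 -0.940 0.321
outer loop
vertex -4.158 -4.562 2.866
vertex -4.007 -4.807 2.205
vertex -3.357 -4.716 2.713
endloop
endfacet
facet normal 0.118 0.940 -0.321
outer loop
vertex -3.753 -2.796 1.519
vertex -3.103 -2.704 2.027
vertex -3.113 -2.971 1.241
endloop
endfacet
facet normal -0.441 -0.239 -0.865
outer loop
vertex -3.753 -2.796 1.519
vertex -3.113 -2.971 1.241
vertex -4.007 -4.807 2.205
endloop
endfacet
facet normal -0.441 -0.239 -0.865
outer loop
vertex -4.007 -4.807 2.205
vertex -3.113 -2.971 1.241
vertex -3.367 -4.982 1.927
endloop
endfacet
facet normal -0.118 -0.940 0.320
outer loop
vertex -4.007 -4.807 2.205
vertex -3.367 -4.982 1.927
vertex -3.357 -4.716 2.713
endloop
endfacet
facet normal 0.119 0.940 -0.321
outer loop
vertex -3.113 -2.971 1.241
vertex -3.103 -2.704 2.027
vertex -2.465 -2.946 1.555
endloop
endfacet
facet normal 0.421 -0.340 -0.841
outer loop
vertex -3.113 -2.971 1.241
vertex -2.465 -2.946 1.555
vertex -3.367 -4.982 1.927
endloop
endfacet
facet normal 0.421 -0.340 -0.841
outer loop
vertex -3.367 -4.982 1.927
vertex -2.465 -2.946 1.555
vertex -2.719 -4.957 2.241
endloop
endfacet
facet normal -0.119 -0.940 0.320
outer loop
vertex -3.367 -4.982 1.927
vertex -2.719 -4.957 2.241
vertex -3.357 -4.716 2.713
endloop
endfacet
facet normal 0.119 0.940 -0.321
outer loop
vertex -2.465 -2.946 1.555
vertex -3.103 -2.704 2.027
vertex -2.297 -2.739 2.224
endloop
endfacet
facet normal 0.965 -0.185 -0.185
outer loop
vertex -2.465 -2.946 1.555
vertex -2.297 -2.739 2.224
vertex -2.719 -4.957 2.241
endloop
endfacet
facet normal 0.965 -0.185 -0.185
outer loop
vertex -2.719 -4.957 2.241
vertex -2.297 -2.739 2.224
vertex -2.551 -4.75 2.91
endloop
endfacet
facet normal -0.118 -0.940 0.320
outer loop
vertex -2.719 -4.957 2.241
vertex -2.551 -4.75 2.91
vertex -3.357 -4.716 2.713
endloop
endfacet
facet normal 0.119 0.940 -0.320
outer loop
vertex -2.297 -2.739 2.224
vertex -3.103 -2.704 2.027
vertex -2.737 -2.506 2.745
endloop
endfacet
facet normal 0.783 0.110 0.612
outer loop
vertex -2.297 -2.739 2.224
vertex -2.737 -2.506 2.745
vertex -2.551 -4.75 2.91
endloop
endfacet
facet normal 0.783 0.110 0.612
outer loop
vertex -2.551 -4.75 2.91
vertex -2.737 -2.506 2.745
vertex -2.991 -4.517 3.431
endloop
endfacet
facet normal -0.118 -0.940 0.321
outer loop
vertex -2.551 -4.75 2.91
vertex -2.991 -4.517 3.431
vertex -3.357 -4.716 2.713
endloop
endfacet
facet normal -0.524 0.832 0.182
outer loop
vertex -1.534 2.628 -2.376
vertex -0.326 3.136 -1.216
vertex -0.766 3.357 -3.495
endloop
endfacet
facet normal -0.690 -0.291 -0.663
outer loop
vertex 0.126 1.944 -3.804
vertex -1.534 2.628 -2.376
vertex -0.766 3.357 -3.495
endloop
endfacet
facet normal -0.525 0.832 0.182
outer loop
vertex -0.766 3.357 -3.495
vertex -0.326 3.136 -1.216
vertex 0.442 3.865 -2.334
endloop
endfacet
facet normal 0.499 0.474 -0.726
outer loop
vertex 0.442 3.865 -2.334
vertex 0.126 1.944 -3.804
vertex -0.766 3.357 -3.495
endloop
endfacet
facet normal -0.498 -0.473 0.726
outer loop
vertex -1.534 2.628 -2.376
vertex 0.566 1.723 -1.525
vertex -0.326 3.136 -1.216
endloop
endfacet
facet normal -0.690 -0.290 -0.663
outer loop
vertex -0.642 1.215 -2.686
vertex -1.534 2.628 -2.376
vertex 0.126 1.944 -3.804
endloop
endfacet
facet normal -0.498 -0.474 0.726
outer loop
vertex -0.642 1.215 -2.686
vertex 0.566 1.723 -1.525
vertex -1.534 2.628 -2.376
endloop
endfacet
facet normal 0.690 0.290 0.663
outer loop
vertex -0.326 3.136 -1.216
vertex 0.566 1.723 -1.525
vertex 0.442 3.865 -2.334
endloop
endfacet
facet normal 0.498 0.474 -0.726
outer loop
vertex 1.334 2.452 -2.644
vertex 0.126 1.944 -3.804
vertex 0.442 3.865 -2.334
endloop
endfacet
facet normal 0.690 0.290 0.663
outer loop
vertex 0.442 3.865 -2.334
vertex 0.566 1.723 -1.525
vertex 1.334 2.452 -2.644
endloop
endfacet
facet normal 0.525 -0.832 -0.182
outer loop
vertex 1.334 2.452 -2.644
vertex -0.642 1.215 -2.686
vertex 0.126 1.944 -3.804
endloop
endfacet
facet normal 0.525 -0.832 -0.182
outer loop
vertex 0.566 1.723 -1.525
vertex -0.642 1.215 -2.686
vertex 1.334 2.452 -2.644
endloop
endfacet

endsolid


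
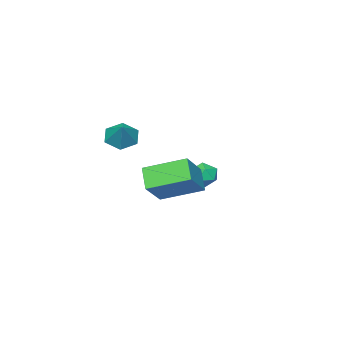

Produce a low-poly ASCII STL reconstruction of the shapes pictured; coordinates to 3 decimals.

solid 
facet normal 0.383 -0.101 0.918
outer loop
vertex -2.754 -0.703 -1.307
vertex -3.181 -1.251 -1.189
vertex -2.542 -1.356 -1.467
endloop
endfacet
facet normal 0.868 0.167 0.467
outer loop
vertex -2.754 -0.703 -1.307
vertex -2.542 -1.356 -1.467
vertex -2.407 -0.823 -1.909
endloop
endfacet
facet normal 0.605 0.772 0.195
outer loop
vertex -2.754 -0.703 -1.307
vertex -2.407 -0.823 -1.909
vertex -2.962 -0.39 -1.903
endloop
endfacet
facet normal -0.043 0.878 0.476
outer loop
vertex -2.754 -0.703 -1.307
vertex -2.962 -0.39 -1.903
vertex -3.441 -0.654 -1.459
endloop
endfacet
facet normal -0.180 0.339 0.923
outer loop
vertex -2.754 -0.703 -1.307
vertex -3.441 -0.654 -1.459
vertex -3.181 -1.251 -1.189
endloop
endfacet
facet normal 0.953 -0.297 -0.067
outer loop
vertex -2.407 -0.823 -1.909
vertex -2.542 -1.356 -1.467
vertex -2.619 -1.446 -2.161
endloop
endfacet
facet normal 0.168 -0.731 0.662
outer loop
vertex -2.542 -1.356 -1.467
vertex -3.181 -1.251 -1.189
vertex -3.098 -1.71 -1.717
endloop
endfacet
facet normal -0.741 -0.019 0.671
outer loop
vertex -3.181 -1.251 -1.189
vertex -3.441 -0.654 -1.459
vertex -3.653 -1.277 -1.711
endloop
endfacet
facet normal -0.519 0.853 -0.053
outer loop
vertex -3.441 -0.654 -1.459
vertex -2.962 -0.39 -1.903
vertex -3.518 -0.744 -2.153
endloop
endfacet
facet normal 0.526 0.681 -0.509
outer loop
vertex -2.962 -0.39 -1.903
vertex -2.407 -0.823 -1.909
vertex -2.879 -0.849 -2.431
endloop
endfacet
facet normal 0.043 -0.878 -0.476
outer loop
vertex -3.306 -1.397 -2.313
vertex -2.619 -1.446 -2.161
vertex -3.098 -1.71 -1.717
endloop
endfacet
facet normal -0.605 -0.772 -0.195
outer loop
vertex -3.306 -1.397 -2.313
vertex -3.098 -1.71 -1.717
vertex -3.653 -1.277 -1.711
endloop
endfacet
facet normal -0.868 -0.167 -0.467
outer loop
vertex -3.306 -1.397 -2.313
vertex -3.653 -1.277 -1.711
vertex -3.518 -0.744 -2.153
endloop
endfacet
facet normal -0.383 0.101 -0.918
outer loop
vertex -3.306 -1.397 -2.313
vertex -3.518 -0.744 -2.153
vertex -2.879 -0.849 -2.431
endloop
endfacet
facet normal 0.180 -0.339 -0.923
outer loop
vertex -3.306 -1.397 -2.313
vertex -2.879 -0.849 -2.431
vertex -2.619 -1.446 -2.161
endloop
endfacet
facet normal 0.519 -0.853 0.053
outer loop
vertex -3.098 -1.71 -1.717
vertex -2.619 -1.446 -2.161
vertex -2.542 -1.356 -1.467
endloop
endfacet
facet normal -0.526 -0.681 0.509
outer loop
vertex -3.653 -1.277 -1.711
vertex -3.098 -1.71 -1.717
vertex -3.181 -1.251 -1.189
endloop
endfacet
facet normal -0.953 0.297 0.067
outer loop
vertex -3.518 -0.744 -2.153
vertex -3.653 -1.277 -1.711
vertex -3.441 -0.654 -1.459
endloop
endfacet
facet normal -0.168 0.731 -0.662
outer loop
vertex -2.879 -0.849 -2.431
vertex -3.518 -0.744 -2.153
vertex -2.962 -0.39 -1.903
endloop
endfacet
facet normal 0.741 0.019 -0.671
outer loop
vertex -2.619 -1.446 -2.161
vertex -2.879 -0.849 -2.431
vertex -2.407 -0.823 -1.909
endloop
endfacet
facet normal -0.427 -0.576 0.697
outer loop
vertex 2.626 0.837 0.669
vertex 1.647 2.316 1.291
vertex 1.443 0.482 -0.348
endloop
endfacet
facet normal 0.521 -0.787 -0.331
outer loop
vertex 1.933 1.144 -1.151
vertex 2.626 0.837 0.669
vertex 1.443 0.482 -0.348
endloop
endfacet
facet normal -0.427 -0.576 0.697
outer loop
vertex 1.443 0.482 -0.348
vertex 1.647 2.316 1.291
vertex 0.464 1.961 0.274
endloop
endfacet
facet normal -0.740 -0.223 -0.635
outer loop
vertex 0.464 1.961 0.274
vertex 1.933 1.144 -1.151
vertex 1.443 0.482 -0.348
endloop
endfacet
facet normal 0.740 0.223 0.635
outer loop
vertex 2.626 0.837 0.669
vertex 2.137 2.978 0.488
vertex 1.647 2.316 1.291
endloop
endfacet
facet normal 0.521 -0.787 -0.331
outer loop
vertex 3.116 1.499 -0.134
vertex 2.626 0.837 0.669
vertex 1.933 1.144 -1.151
endloop
endfacet
facet normal 0.740 0.223 0.635
outer loop
vertex 3.116 1.499 -0.134
vertex 2.137 2.978 0.488
vertex 2.626 0.837 0.669
endloop
endfacet
facet normal -0.521 0.787 0.331
outer loop
vertex 1.647 2.316 1.291
vertex 2.137 2.978 0.488
vertex 0.464 1.961 0.274
endloop
endfacet
facet normal -0.740 -0.223 -0.635
outer loop
vertex 0.954 2.623 -0.529
vertex 1.933 1.144 -1.151
vertex 0.464 1.961 0.274
endloop
endfacet
facet normal -0.521 0.787 0.331
outer loop
vertex 0.464 1.961 0.274
vertex 2.137 2.978 0.488
vertex 0.954 2.623 -0.529
endloop
endfacet
facet normal 0.427 0.576 -0.697
outer loop
vertex 0.954 2.623 -0.529
vertex 3.116 1.499 -0.134
vertex 1.933 1.144 -1.151
endloop
endfacet
facet normal 0.427 0.576 -0.697
outer loop
vertex 2.137 2.978 0.488
vertex 3.116 1.499 -0.134
vertex 0.954 2.623 -0.529
endloop
endfacet
facet normal -0.505 -0.529 -0.682
outer loop
vertex 1.1 -2.754 0.76
vertex 0.442 -2.433 0.998
vertex 0.852 -2.101 0.437
endloop
endfacet
facet normal 0.946 0.267 -0.186
outer loop
vertex 1.1 -2.754 0.76
vertex 0.852 -2.101 0.437
vertex 1.038 -1.807 1.802
endloop
endfacet
facet normal -0.504 -0.530 -0.682
outer loop
vertex 0.852 -2.101 0.437
vertex 0.442 -2.433 0.998
vertex 0.194 -1.78 0.674
endloop
endfacet
facet normal 0.353 0.903 -0.243
outer loop
vertex 0.852 -2.101 0.437
vertex 0.194 -1.78 0.674
vertex 1.038 -1.807 1.802
endloop
endfacet
facet normal -0.506 -0.530 -0.681
outer loop
vertex 0.194 -1.78 0.674
vertex 0.442 -2.433 0.998
vertex -0.216 -2.111 1.236
endloop
endfacet
facet normal -0.343 0.897 0.278
outer loop
vertex 0.194 -1.78 0.674
vertex -0.216 -2.111 1.236
vertex 1.038 -1.807 1.802
endloop
endfacet
facet normal -0.506 -0.530 -0.681
outer loop
vertex -0.216 -2.111 1.236
vertex 0.442 -2.433 0.998
vertex 0.033 -2.764 1.559
endloop
endfacet
facet normal -0.448 0.253 0.857
outer loop
vertex -0.216 -2.111 1.236
vertex 0.033 -2.764 1.559
vertex 1.038 -1.807 1.802
endloop
endfacet
facet normal -0.506 -0.530 -0.681
outer loop
vertex 0.033 -2.764 1.559
vertex 0.442 -2.433 0.998
vertex 0.691 -3.086 1.321
endloop
endfacet
facet normal 0.143 -0.382 0.913
outer loop
vertex 0.033 -2.764 1.559
vertex 0.691 -3.086 1.321
vertex 1.038 -1.807 1.802
endloop
endfacet
facet normal -0.505 -0.530 -0.682
outer loop
vertex 0.691 -3.086 1.321
vertex 0.442 -2.433 0.998
vertex 1.1 -2.754 0.76
endloop
endfacet
facet normal 0.841 -0.375 0.391
outer loop
vertex 0.691 -3.086 1.321
vertex 1.1 -2.754 0.76
vertex 1.038 -1.807 1.802
endloop
endfacet

endsolid


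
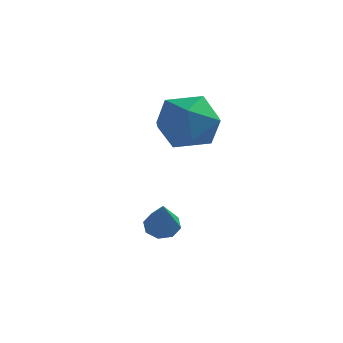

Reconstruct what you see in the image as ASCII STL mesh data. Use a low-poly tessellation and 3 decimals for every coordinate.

solid 
facet normal -0.677 0.706 -0.211
outer loop
vertex -2.238 3.525 0.66
vertex -3.02 2.923 1.155
vertex -2.436 3.657 1.738
endloop
endfacet
facet normal -0.029 0.992 -0.127
outer loop
vertex -2.238 3.525 0.66
vertex -2.436 3.657 1.738
vertex -1.397 3.64 1.366
endloop
endfacet
facet normal 0.410 0.687 -0.600
outer loop
vertex -2.238 3.525 0.66
vertex -1.397 3.64 1.366
vertex -1.338 2.895 0.553
endloop
endfacet
facet normal 0.033 0.213 -0.977
outer loop
vertex -2.238 3.525 0.66
vertex -1.338 2.895 0.553
vertex -2.341 2.452 0.423
endloop
endfacet
facet normal -0.638 0.224 -0.736
outer loop
vertex -2.238 3.525 0.66
vertex -2.341 2.452 0.423
vertex -3.02 2.923 1.155
endloop
endfacet
facet normal 0.203 0.825 0.528
outer loop
vertex -1.397 3.64 1.366
vertex -2.436 3.657 1.738
vertex -1.659 3.108 2.297
endloop
endfacet
facet normal -0.846 0.362 0.392
outer loop
vertex -2.436 3.657 1.738
vertex -3.02 2.923 1.155
vertex -2.662 2.665 2.167
endloop
endfacet
facet normal -0.784 -0.417 -0.459
outer loop
vertex -3.02 2.923 1.155
vertex -2.341 2.452 0.423
vertex -2.603 1.92 1.354
endloop
endfacet
facet normal 0.302 -0.436 -0.848
outer loop
vertex -2.341 2.452 0.423
vertex -1.338 2.895 0.553
vertex -1.564 1.903 0.982
endloop
endfacet
facet normal 0.913 0.332 -0.238
outer loop
vertex -1.338 2.895 0.553
vertex -1.397 3.64 1.366
vertex -0.98 2.637 1.565
endloop
endfacet
facet normal -0.033 -0.213 0.977
outer loop
vertex -1.762 2.035 2.06
vertex -1.659 3.108 2.297
vertex -2.662 2.665 2.167
endloop
endfacet
facet normal -0.410 -0.687 0.600
outer loop
vertex -1.762 2.035 2.06
vertex -2.662 2.665 2.167
vertex -2.603 1.92 1.354
endloop
endfacet
facet normal 0.029 -0.992 0.127
outer loop
vertex -1.762 2.035 2.06
vertex -2.603 1.92 1.354
vertex -1.564 1.903 0.982
endloop
endfacet
facet normal 0.677 -0.706 0.211
outer loop
vertex -1.762 2.035 2.06
vertex -1.564 1.903 0.982
vertex -0.98 2.637 1.565
endloop
endfacet
facet normal 0.638 -0.224 0.736
outer loop
vertex -1.762 2.035 2.06
vertex -0.98 2.637 1.565
vertex -1.659 3.108 2.297
endloop
endfacet
facet normal -0.302 0.436 0.848
outer loop
vertex -2.662 2.665 2.167
vertex -1.659 3.108 2.297
vertex -2.436 3.657 1.738
endloop
endfacet
facet normal -0.913 -0.332 0.238
outer loop
vertex -2.603 1.92 1.354
vertex -2.662 2.665 2.167
vertex -3.02 2.923 1.155
endloop
endfacet
facet normal -0.203 -0.825 -0.528
outer loop
vertex -1.564 1.903 0.982
vertex -2.603 1.92 1.354
vertex -2.341 2.452 0.423
endloop
endfacet
facet normal 0.846 -0.362 -0.392
outer loop
vertex -0.98 2.637 1.565
vertex -1.564 1.903 0.982
vertex -1.338 2.895 0.553
endloop
endfacet
facet normal 0.784 0.417 0.459
outer loop
vertex -1.659 3.108 2.297
vertex -0.98 2.637 1.565
vertex -1.397 3.64 1.366
endloop
endfacet
facet normal -0.259 0.644 -0.720
outer loop
vertex -1.748 0.797 -2.381
vertex -2.135 0.998 -2.062
vertex -1.614 1.111 -2.148
endloop
endfacet
facet normal 0.946 -0.262 -0.191
outer loop
vertex -1.748 0.797 -2.381
vertex -1.614 1.111 -2.148
vertex -1.685 -0.118 -0.818
endloop
endfacet
facet normal -0.259 0.644 -0.720
outer loop
vertex -1.614 1.111 -2.148
vertex -2.135 0.998 -2.062
vertex -1.785 1.359 -1.865
endloop
endfacet
facet normal 0.910 0.279 0.306
outer loop
vertex -1.614 1.111 -2.148
vertex -1.785 1.359 -1.865
vertex -1.685 -0.118 -0.818
endloop
endfacet
facet normal -0.261 0.645 -0.718
outer loop
vertex -1.785 1.359 -1.865
vertex -2.135 0.998 -2.062
vertex -2.161 1.395 -1.696
endloop
endfacet
facet normal 0.385 0.551 0.740
outer loop
vertex -1.785 1.359 -1.865
vertex -2.161 1.395 -1.696
vertex -1.685 -0.118 -0.818
endloop
endfacet
facet normal -0.261 0.645 -0.718
outer loop
vertex -2.161 1.395 -1.696
vertex -2.135 0.998 -2.062
vertex -2.521 1.198 -1.742
endloop
endfacet
facet normal -0.326 0.396 0.859
outer loop
vertex -2.161 1.395 -1.696
vertex -2.521 1.198 -1.742
vertex -1.685 -0.118 -0.818
endloop
endfacet
facet normal -0.261 0.645 -0.718
outer loop
vertex -2.521 1.198 -1.742
vertex -2.135 0.998 -2.062
vertex -2.656 0.884 -1.975
endloop
endfacet
facet normal -0.801 -0.094 0.591
outer loop
vertex -2.521 1.198 -1.742
vertex -2.656 0.884 -1.975
vertex -1.685 -0.118 -0.818
endloop
endfacet
facet normal -0.261 0.645 -0.718
outer loop
vertex -2.656 0.884 -1.975
vertex -2.135 0.998 -2.062
vertex -2.485 0.637 -2.259
endloop
endfacet
facet normal -0.766 -0.636 0.092
outer loop
vertex -2.656 0.884 -1.975
vertex -2.485 0.637 -2.259
vertex -1.685 -0.118 -0.818
endloop
endfacet
facet normal -0.260 0.644 -0.719
outer loop
vertex -2.485 0.637 -2.259
vertex -2.135 0.998 -2.062
vertex -2.109 0.601 -2.427
endloop
endfacet
facet normal -0.240 -0.908 -0.343
outer loop
vertex -2.485 0.637 -2.259
vertex -2.109 0.601 -2.427
vertex -1.685 -0.118 -0.818
endloop
endfacet
facet normal -0.258 0.645 -0.720
outer loop
vertex -2.109 0.601 -2.427
vertex -2.135 0.998 -2.062
vertex -1.748 0.797 -2.381
endloop
endfacet
facet normal 0.468 -0.754 -0.460
outer loop
vertex -2.109 0.601 -2.427
vertex -1.748 0.797 -2.381
vertex -1.685 -0.118 -0.818
endloop
endfacet

endsolid
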